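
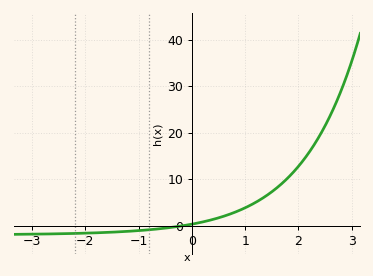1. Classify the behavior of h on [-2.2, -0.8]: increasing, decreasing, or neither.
increasing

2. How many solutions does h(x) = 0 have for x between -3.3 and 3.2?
1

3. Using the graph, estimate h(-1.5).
-1.38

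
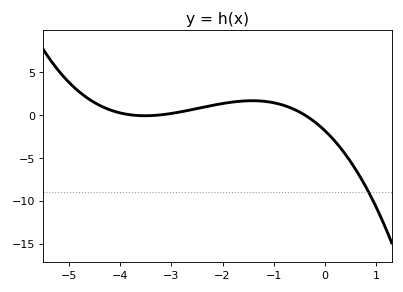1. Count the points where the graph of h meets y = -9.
1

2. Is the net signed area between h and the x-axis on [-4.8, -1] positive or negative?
positive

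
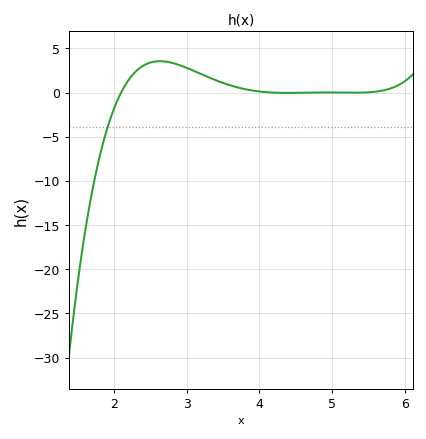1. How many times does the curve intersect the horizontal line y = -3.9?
1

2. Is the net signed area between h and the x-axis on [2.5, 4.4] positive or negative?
positive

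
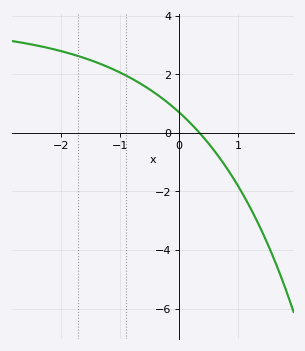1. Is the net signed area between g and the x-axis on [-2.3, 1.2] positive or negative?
positive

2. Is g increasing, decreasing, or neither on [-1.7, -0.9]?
decreasing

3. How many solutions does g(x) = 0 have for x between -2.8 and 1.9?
1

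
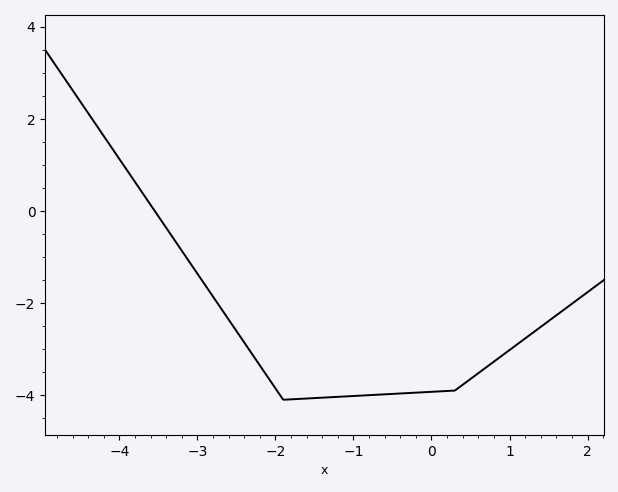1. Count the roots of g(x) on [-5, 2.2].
1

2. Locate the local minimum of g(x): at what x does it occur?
-1.9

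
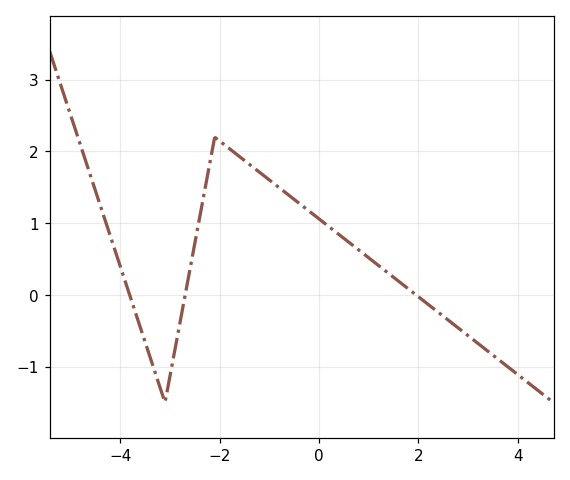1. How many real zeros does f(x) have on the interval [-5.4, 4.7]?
3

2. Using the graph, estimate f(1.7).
0.1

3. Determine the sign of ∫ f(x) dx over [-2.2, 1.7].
positive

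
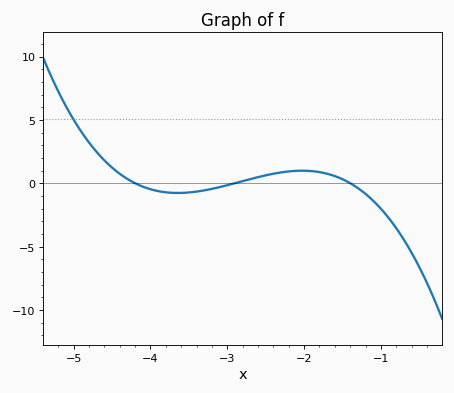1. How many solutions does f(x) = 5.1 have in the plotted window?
1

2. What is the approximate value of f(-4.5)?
1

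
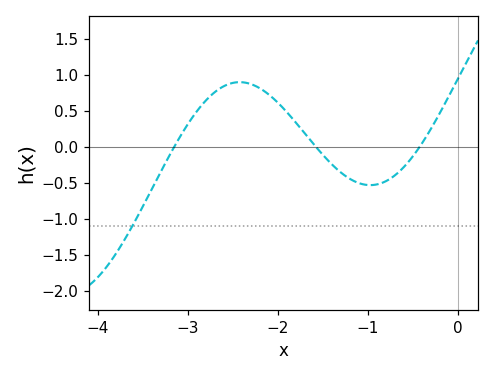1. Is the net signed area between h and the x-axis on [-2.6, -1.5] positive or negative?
positive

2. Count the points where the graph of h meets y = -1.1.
1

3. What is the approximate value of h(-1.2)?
-0.447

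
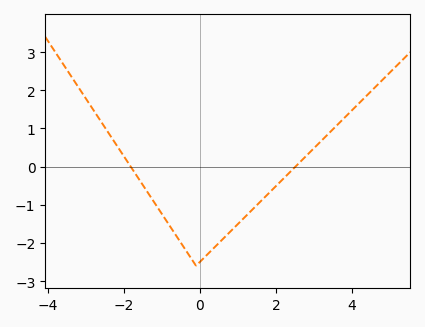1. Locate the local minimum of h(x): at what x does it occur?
-0.2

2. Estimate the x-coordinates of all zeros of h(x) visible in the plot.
-1.8, 2.6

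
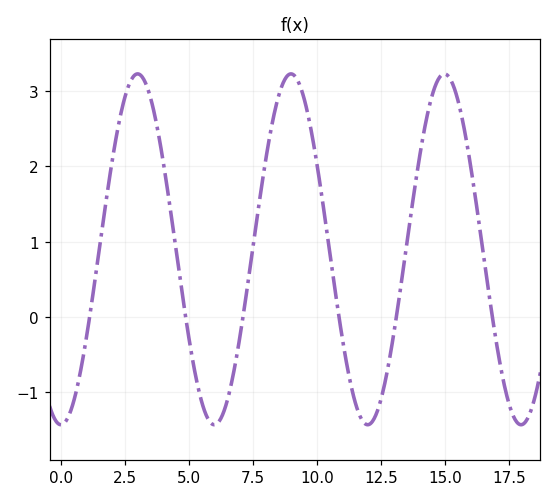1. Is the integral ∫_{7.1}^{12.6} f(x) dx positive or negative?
positive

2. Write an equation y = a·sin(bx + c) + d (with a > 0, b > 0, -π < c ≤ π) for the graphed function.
y = 2.33sin(1.1x - 1.6) + 0.9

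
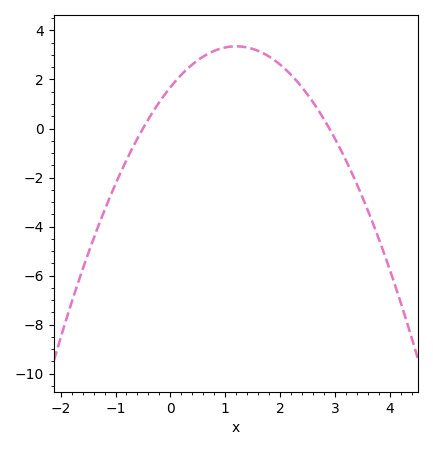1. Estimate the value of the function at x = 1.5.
3.2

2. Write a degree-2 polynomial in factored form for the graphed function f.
y = -1.16(x + 0.5)(x - 2.9)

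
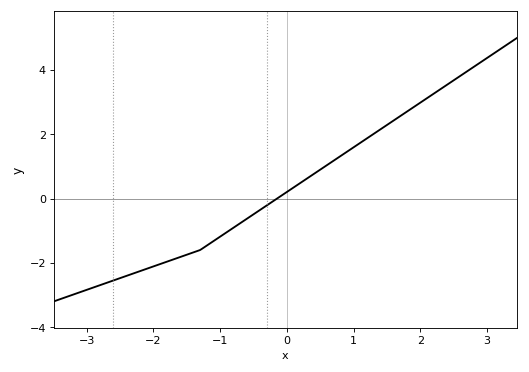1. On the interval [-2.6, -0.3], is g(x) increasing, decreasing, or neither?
increasing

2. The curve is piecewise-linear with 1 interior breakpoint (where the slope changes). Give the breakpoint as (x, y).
(-1.3, -1.6)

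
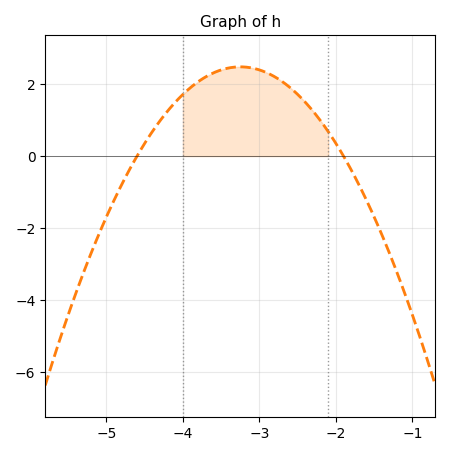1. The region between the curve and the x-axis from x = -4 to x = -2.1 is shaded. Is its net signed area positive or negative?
positive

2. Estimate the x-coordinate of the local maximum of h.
-3.2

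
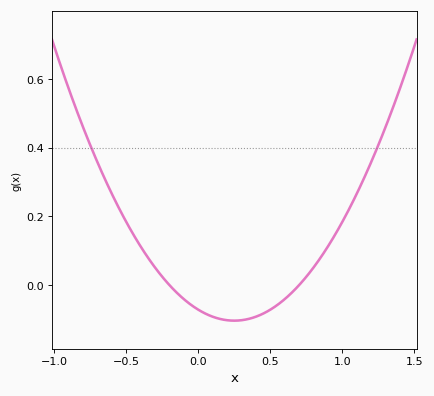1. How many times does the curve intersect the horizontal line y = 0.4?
2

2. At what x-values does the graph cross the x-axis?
-0.2, 0.7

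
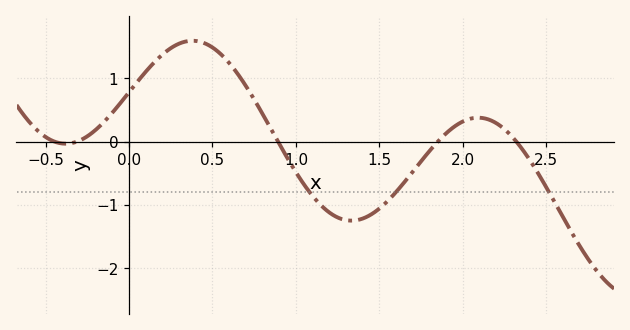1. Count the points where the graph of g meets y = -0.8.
3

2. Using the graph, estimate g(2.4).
-0.3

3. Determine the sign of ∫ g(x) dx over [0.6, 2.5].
negative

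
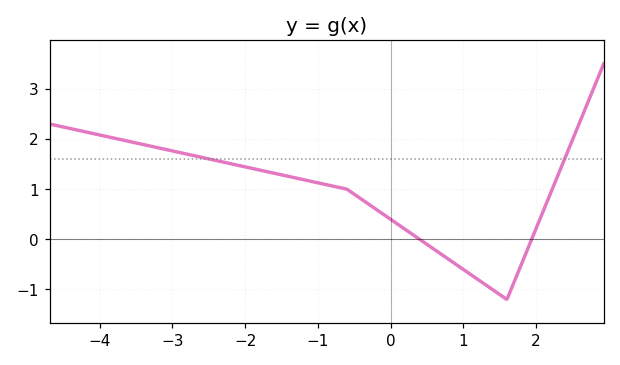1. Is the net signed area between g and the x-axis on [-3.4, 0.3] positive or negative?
positive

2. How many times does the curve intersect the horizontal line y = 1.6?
2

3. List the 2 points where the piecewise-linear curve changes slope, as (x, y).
(-0.6, 1); (1.6, -1.2)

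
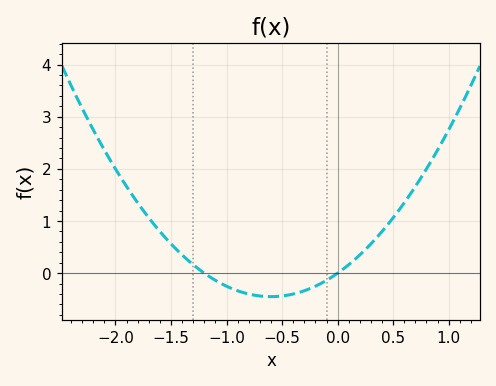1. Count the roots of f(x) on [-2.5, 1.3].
2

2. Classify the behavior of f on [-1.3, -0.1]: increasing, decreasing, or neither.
neither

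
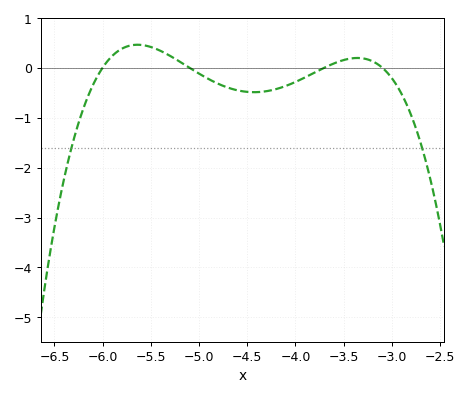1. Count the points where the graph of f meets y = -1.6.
2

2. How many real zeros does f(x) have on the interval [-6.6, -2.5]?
4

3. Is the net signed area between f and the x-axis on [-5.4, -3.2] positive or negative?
negative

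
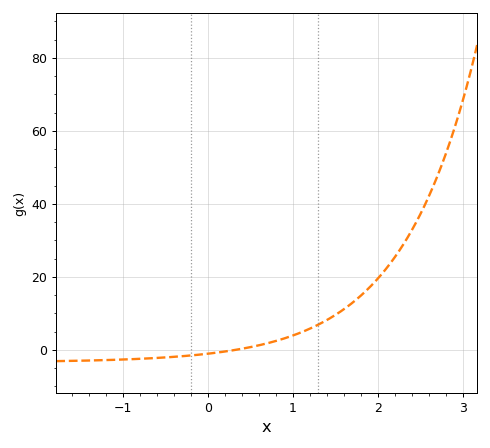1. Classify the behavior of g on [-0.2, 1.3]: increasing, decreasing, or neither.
increasing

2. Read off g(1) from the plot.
4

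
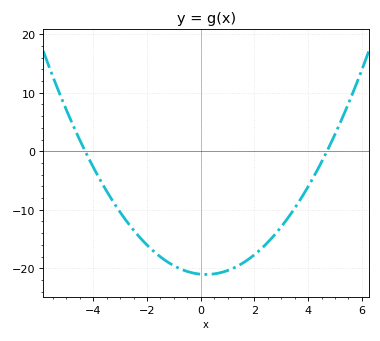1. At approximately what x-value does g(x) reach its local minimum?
0.2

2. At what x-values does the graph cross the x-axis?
-4.3, 4.7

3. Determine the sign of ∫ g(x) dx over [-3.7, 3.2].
negative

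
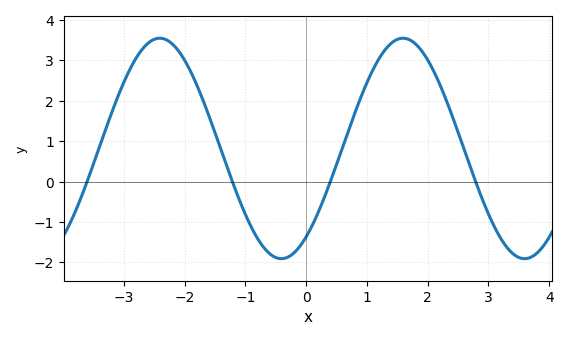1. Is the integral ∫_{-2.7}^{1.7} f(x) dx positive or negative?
positive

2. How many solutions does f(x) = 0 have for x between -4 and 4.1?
4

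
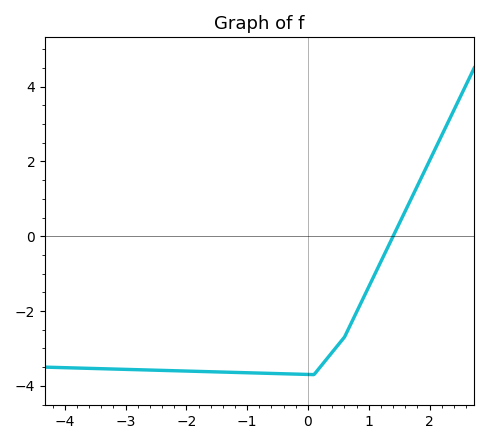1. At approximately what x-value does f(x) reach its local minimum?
0.099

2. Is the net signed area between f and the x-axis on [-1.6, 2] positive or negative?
negative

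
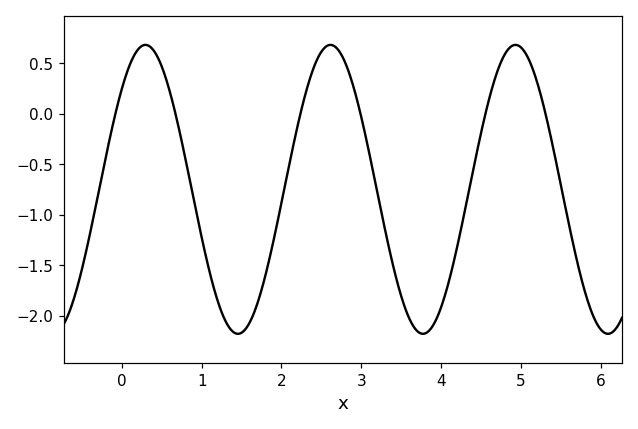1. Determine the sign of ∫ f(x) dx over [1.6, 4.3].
negative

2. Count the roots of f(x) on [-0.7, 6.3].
6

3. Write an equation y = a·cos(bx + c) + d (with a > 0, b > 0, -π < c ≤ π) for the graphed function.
y = 1.43cos(2.7x - 0.8) - 0.75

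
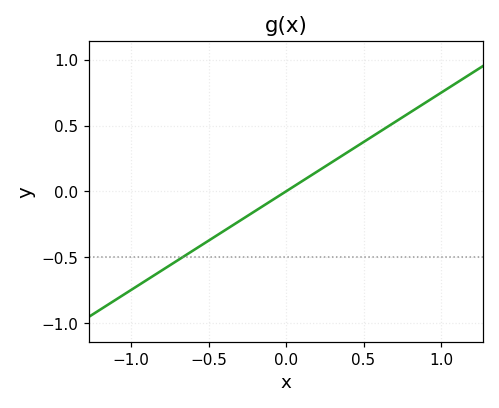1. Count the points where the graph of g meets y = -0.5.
1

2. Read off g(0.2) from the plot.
0.15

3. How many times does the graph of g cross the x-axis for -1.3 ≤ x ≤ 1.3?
1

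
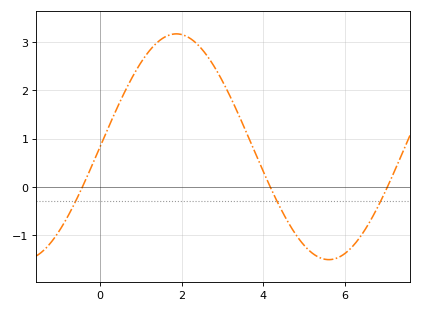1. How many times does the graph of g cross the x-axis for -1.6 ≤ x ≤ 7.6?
3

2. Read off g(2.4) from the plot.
2.9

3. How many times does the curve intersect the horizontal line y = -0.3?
3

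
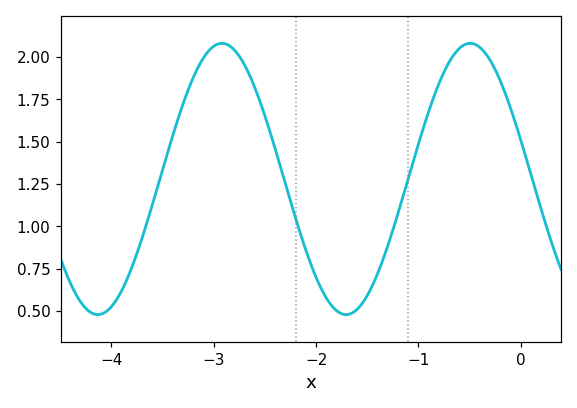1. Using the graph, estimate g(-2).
0.699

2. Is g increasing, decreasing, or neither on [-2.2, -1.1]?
neither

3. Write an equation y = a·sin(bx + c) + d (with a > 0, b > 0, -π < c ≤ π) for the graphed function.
y = 0.8sin(2.59x + 2.85) + 1.28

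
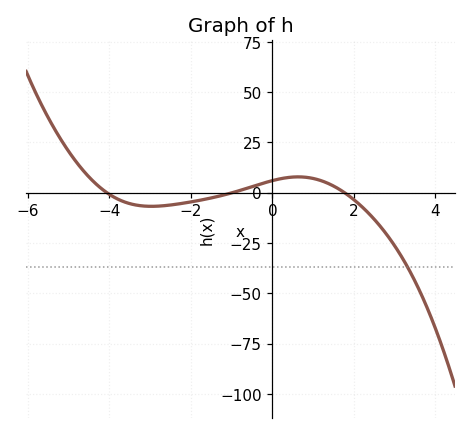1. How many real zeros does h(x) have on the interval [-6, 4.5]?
3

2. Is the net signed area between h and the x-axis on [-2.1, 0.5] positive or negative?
positive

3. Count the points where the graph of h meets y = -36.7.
1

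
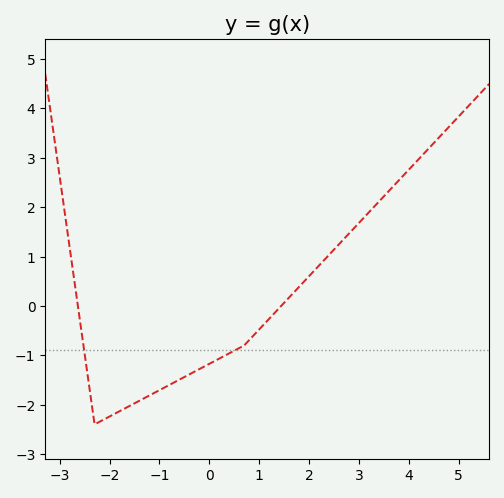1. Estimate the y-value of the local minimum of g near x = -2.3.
-2.4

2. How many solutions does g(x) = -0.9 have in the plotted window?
2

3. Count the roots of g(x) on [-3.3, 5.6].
2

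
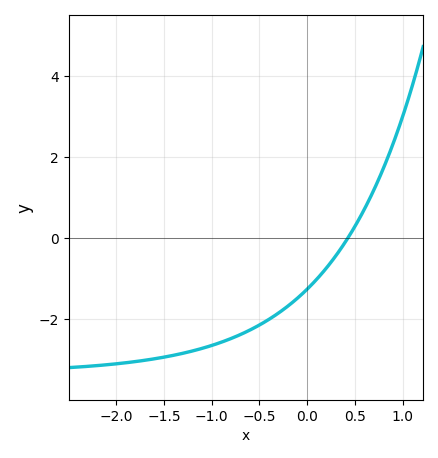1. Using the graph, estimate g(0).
-1.2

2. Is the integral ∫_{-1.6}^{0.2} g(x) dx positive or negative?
negative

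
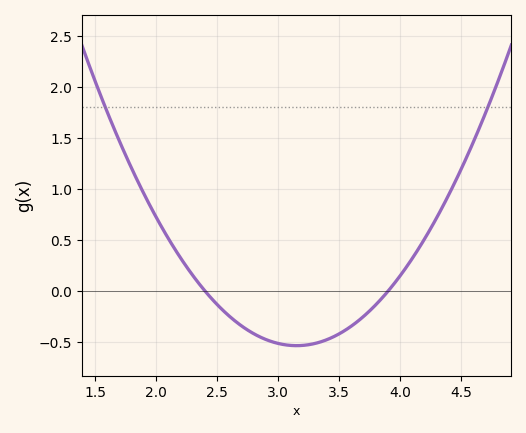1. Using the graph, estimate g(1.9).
0.95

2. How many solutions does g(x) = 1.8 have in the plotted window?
2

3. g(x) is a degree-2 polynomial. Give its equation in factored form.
y = 0.95(x - 2.4)(x - 3.9)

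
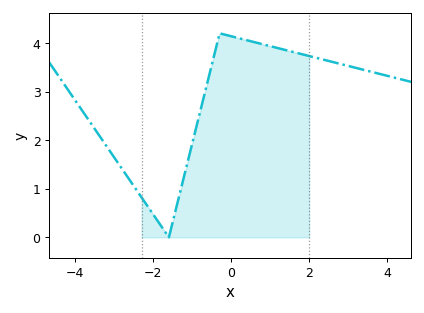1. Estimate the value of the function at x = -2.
0.469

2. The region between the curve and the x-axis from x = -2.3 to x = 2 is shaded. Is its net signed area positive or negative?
positive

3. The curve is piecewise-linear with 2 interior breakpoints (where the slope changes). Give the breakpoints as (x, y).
(-1.6, 0); (-0.3, 4.2)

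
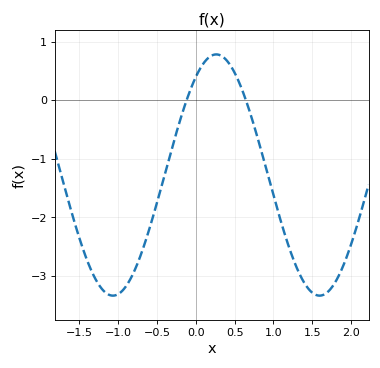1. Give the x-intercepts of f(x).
-0.1, 0.6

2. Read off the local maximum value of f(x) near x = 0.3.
0.8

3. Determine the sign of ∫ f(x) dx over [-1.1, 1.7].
negative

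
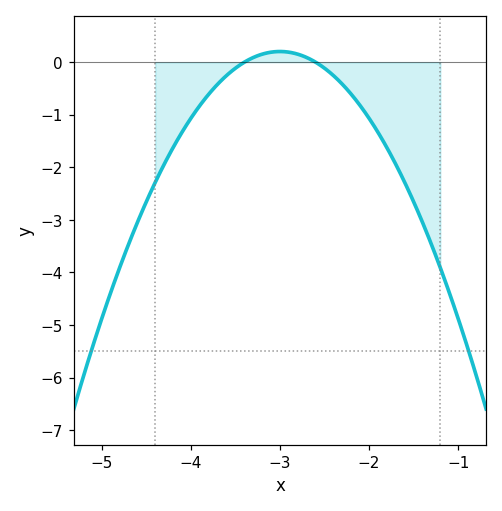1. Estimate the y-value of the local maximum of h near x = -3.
0.2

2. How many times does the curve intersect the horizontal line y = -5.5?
2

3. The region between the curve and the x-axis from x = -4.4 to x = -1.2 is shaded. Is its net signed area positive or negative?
negative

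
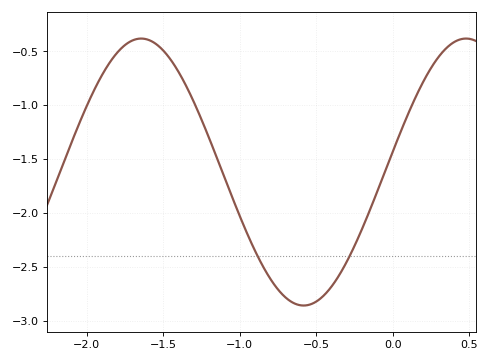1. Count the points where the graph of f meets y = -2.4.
2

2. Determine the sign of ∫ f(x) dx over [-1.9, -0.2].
negative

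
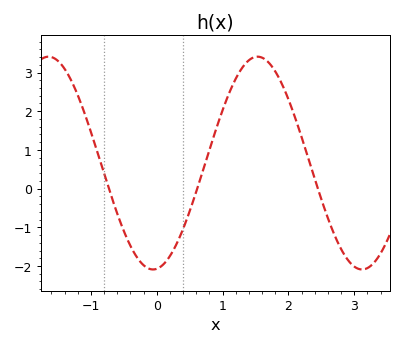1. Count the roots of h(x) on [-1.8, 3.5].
3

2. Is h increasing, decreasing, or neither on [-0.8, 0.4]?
neither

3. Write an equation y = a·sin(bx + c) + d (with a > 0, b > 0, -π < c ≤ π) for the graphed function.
y = 2.75sin(2x - 1.5) + 0.66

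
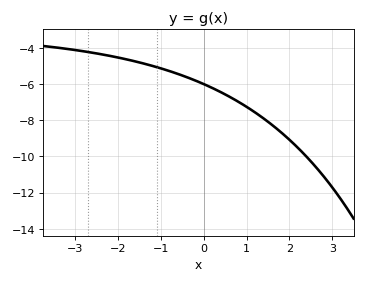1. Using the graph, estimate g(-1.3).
-5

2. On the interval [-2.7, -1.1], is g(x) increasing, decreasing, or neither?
decreasing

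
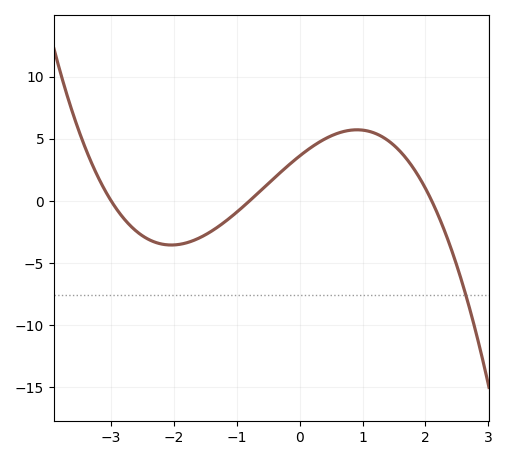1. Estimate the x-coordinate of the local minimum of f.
-2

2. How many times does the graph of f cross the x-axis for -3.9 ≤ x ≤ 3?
3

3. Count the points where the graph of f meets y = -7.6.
1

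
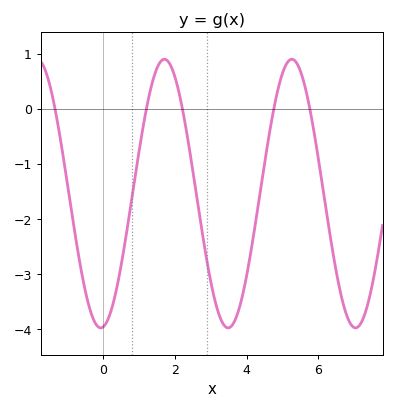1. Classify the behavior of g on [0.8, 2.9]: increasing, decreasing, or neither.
neither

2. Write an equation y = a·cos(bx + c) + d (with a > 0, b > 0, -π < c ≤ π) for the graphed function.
y = 2.44cos(1.8x - 3) - 1.54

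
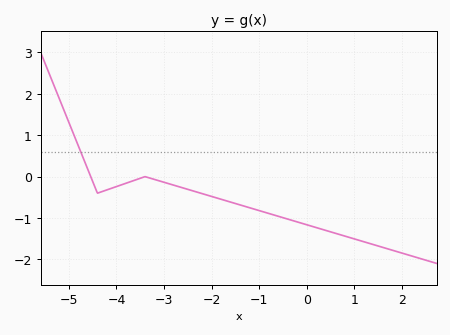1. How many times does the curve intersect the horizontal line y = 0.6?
1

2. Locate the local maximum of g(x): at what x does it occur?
-3.4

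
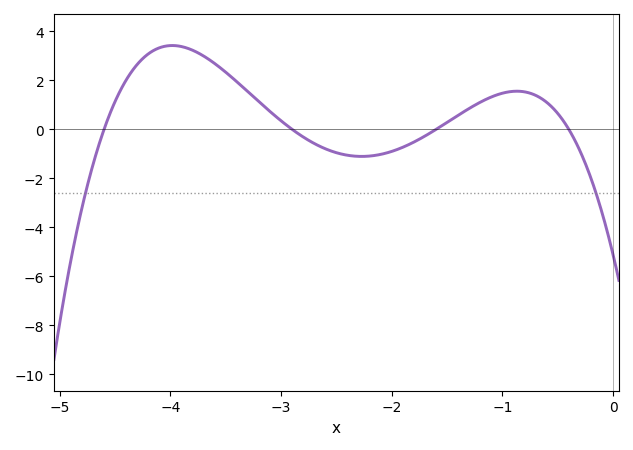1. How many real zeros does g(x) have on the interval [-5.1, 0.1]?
4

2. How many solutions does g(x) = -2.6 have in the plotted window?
2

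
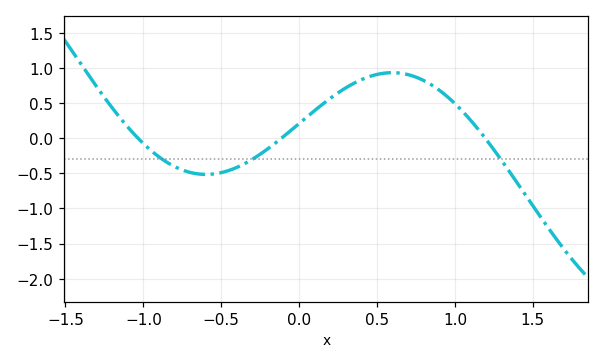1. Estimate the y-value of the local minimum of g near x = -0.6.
-0.5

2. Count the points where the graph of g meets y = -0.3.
3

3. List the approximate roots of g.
-1.05, -0.1, 1.2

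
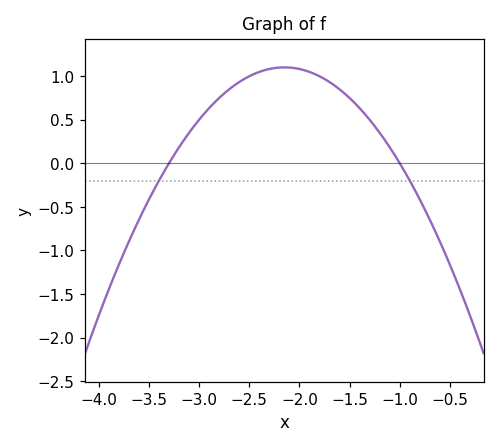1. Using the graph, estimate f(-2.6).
0.95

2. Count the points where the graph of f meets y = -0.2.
2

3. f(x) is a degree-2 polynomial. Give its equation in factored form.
y = -0.83(x + 3.3)(x + 1)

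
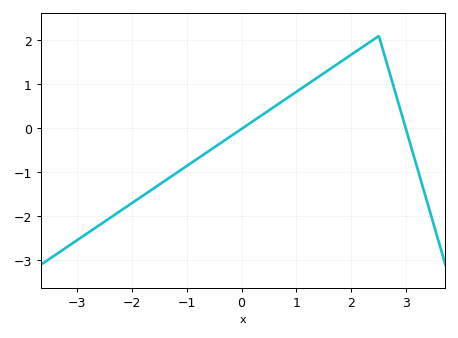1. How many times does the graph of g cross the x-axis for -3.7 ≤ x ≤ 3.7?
2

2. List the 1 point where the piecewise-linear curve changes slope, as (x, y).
(2.5, 2.1)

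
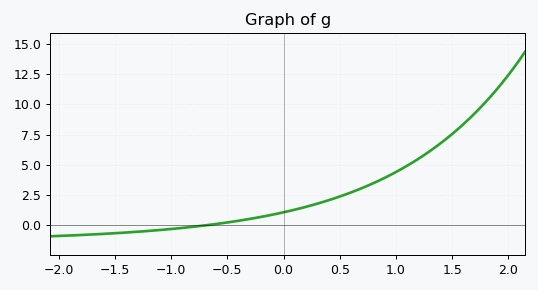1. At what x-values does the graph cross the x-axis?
-0.686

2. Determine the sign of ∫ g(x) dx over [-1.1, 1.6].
positive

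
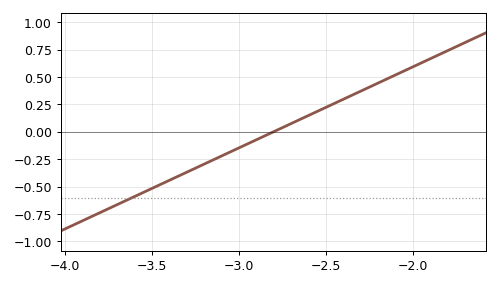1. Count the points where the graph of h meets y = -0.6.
1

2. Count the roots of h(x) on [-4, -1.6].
1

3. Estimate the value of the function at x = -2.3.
0.37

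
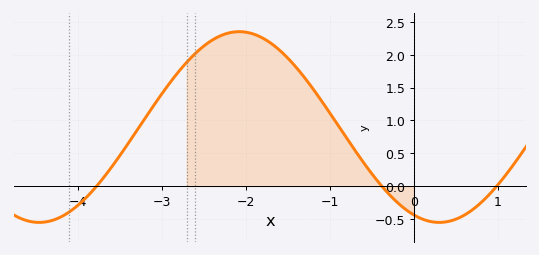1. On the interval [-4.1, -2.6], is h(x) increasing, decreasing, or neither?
increasing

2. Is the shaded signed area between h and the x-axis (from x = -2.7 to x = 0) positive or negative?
positive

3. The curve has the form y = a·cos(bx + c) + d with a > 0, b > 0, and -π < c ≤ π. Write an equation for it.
y = 1.45cos(1.32x + 2.74) + 0.9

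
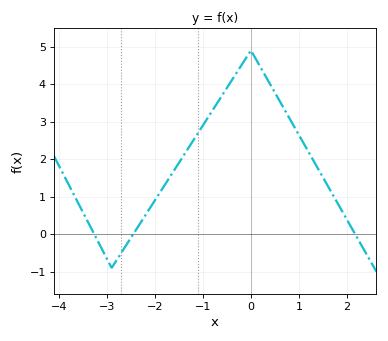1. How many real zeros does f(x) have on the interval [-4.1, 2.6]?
3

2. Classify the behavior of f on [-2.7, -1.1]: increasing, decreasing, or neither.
increasing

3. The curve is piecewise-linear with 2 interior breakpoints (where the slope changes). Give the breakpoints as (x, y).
(-2.9, -0.9); (0, 4.9)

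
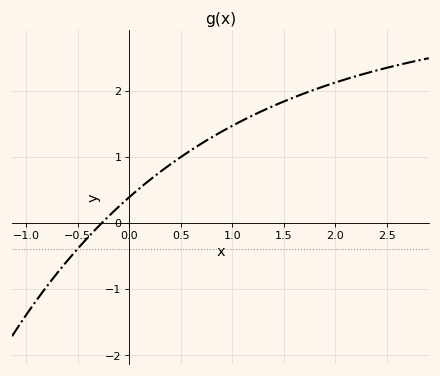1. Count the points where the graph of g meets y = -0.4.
1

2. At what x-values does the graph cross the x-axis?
-0.266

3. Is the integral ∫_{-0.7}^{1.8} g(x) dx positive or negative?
positive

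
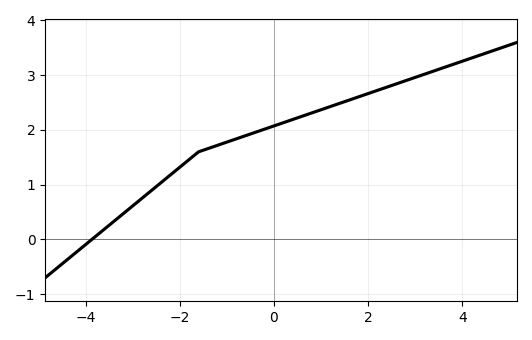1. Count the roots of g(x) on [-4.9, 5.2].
1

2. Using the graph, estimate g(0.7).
2.28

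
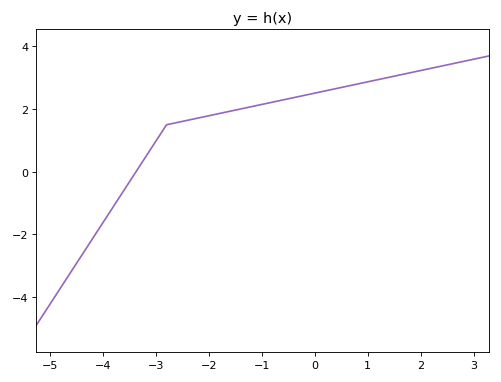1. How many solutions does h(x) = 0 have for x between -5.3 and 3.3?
1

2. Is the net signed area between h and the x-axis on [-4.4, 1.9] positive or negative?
positive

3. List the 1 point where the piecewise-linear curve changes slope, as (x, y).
(-2.8, 1.5)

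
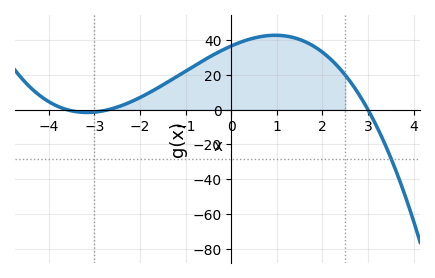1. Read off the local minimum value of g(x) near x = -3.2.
-1.57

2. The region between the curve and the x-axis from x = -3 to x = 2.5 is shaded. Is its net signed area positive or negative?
positive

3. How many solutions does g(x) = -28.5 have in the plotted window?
1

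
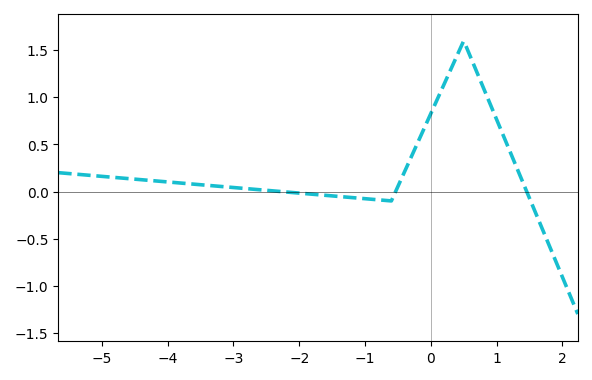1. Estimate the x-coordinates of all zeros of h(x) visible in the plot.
-2.29, -0.535, 1.46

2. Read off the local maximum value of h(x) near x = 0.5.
1.6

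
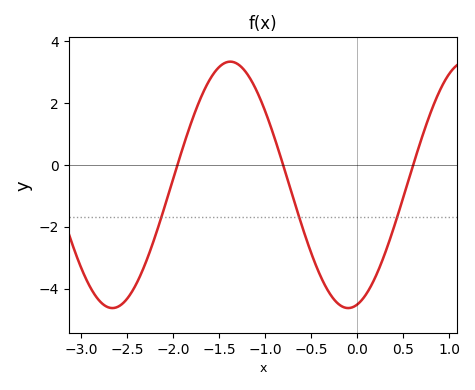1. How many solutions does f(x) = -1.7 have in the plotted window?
3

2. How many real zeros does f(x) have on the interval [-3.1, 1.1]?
3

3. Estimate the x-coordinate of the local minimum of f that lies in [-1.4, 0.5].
-0.098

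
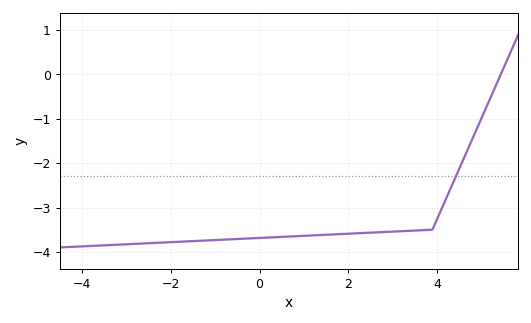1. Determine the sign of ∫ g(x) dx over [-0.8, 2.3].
negative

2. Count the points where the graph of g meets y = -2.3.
1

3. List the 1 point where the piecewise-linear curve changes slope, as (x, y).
(3.9, -3.5)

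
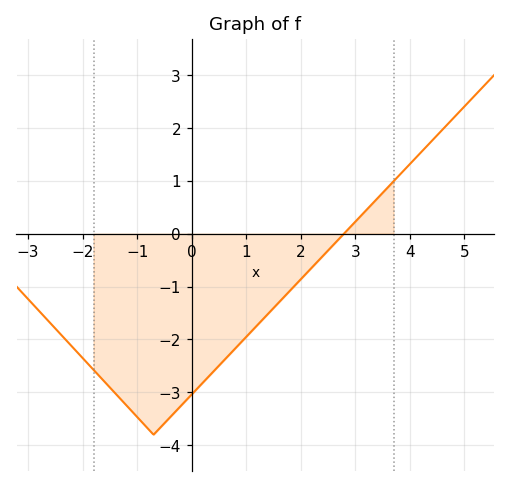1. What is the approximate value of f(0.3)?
-2.7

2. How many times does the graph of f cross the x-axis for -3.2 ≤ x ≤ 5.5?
1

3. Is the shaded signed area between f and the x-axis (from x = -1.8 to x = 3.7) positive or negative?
negative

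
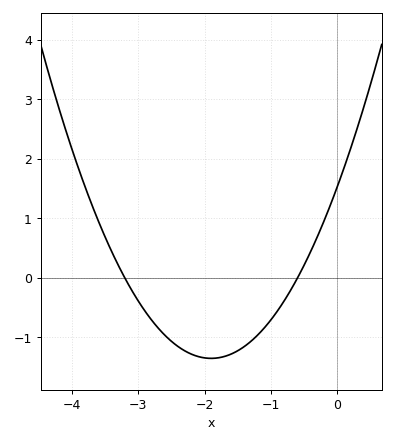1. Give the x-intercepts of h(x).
-3.2, -0.6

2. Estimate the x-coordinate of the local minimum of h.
-1.9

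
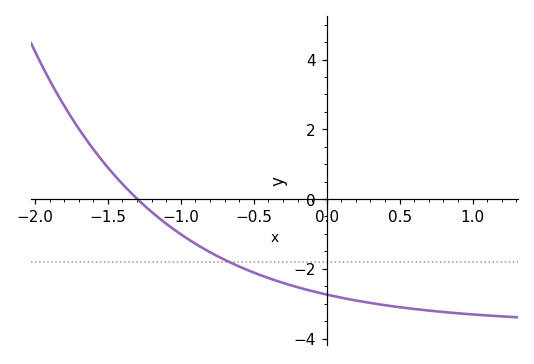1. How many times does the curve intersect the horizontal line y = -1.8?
1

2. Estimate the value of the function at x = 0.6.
-3.15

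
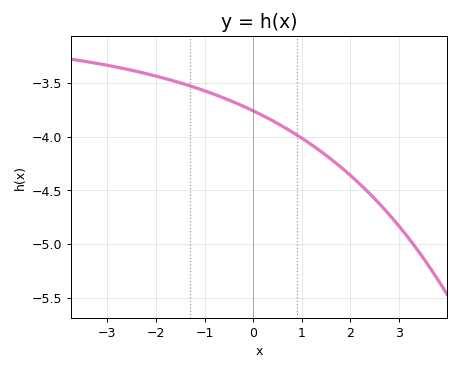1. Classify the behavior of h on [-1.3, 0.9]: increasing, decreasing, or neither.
decreasing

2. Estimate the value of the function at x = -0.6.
-3.65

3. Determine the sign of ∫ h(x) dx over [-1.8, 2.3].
negative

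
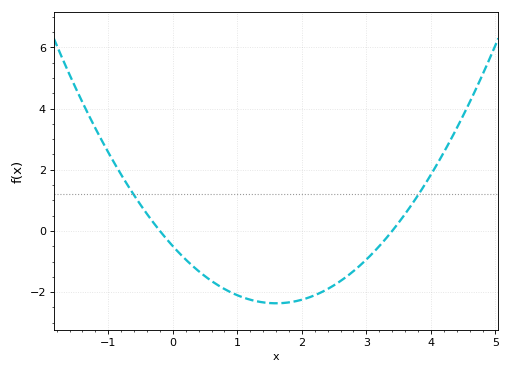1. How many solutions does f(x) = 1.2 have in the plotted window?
2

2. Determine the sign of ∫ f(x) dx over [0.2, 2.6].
negative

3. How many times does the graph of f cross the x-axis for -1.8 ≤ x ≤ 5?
2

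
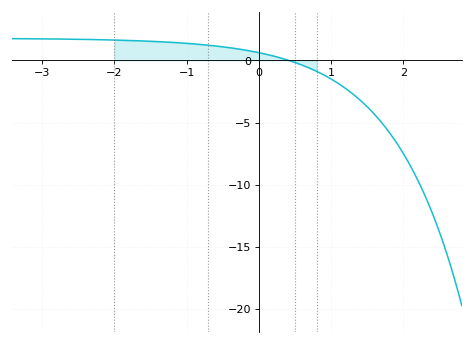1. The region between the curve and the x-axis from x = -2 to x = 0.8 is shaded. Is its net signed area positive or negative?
positive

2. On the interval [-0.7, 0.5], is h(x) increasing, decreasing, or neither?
decreasing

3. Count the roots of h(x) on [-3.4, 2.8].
1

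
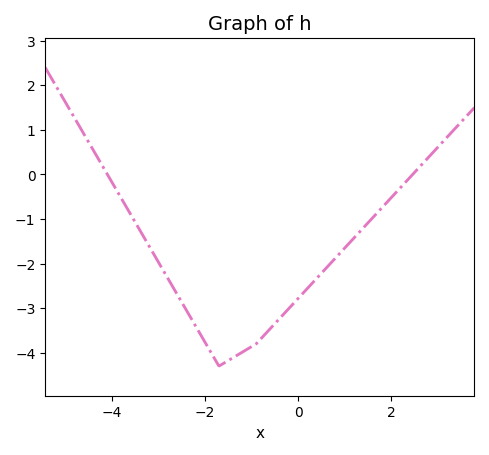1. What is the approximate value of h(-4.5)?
0.7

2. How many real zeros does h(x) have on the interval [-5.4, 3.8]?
2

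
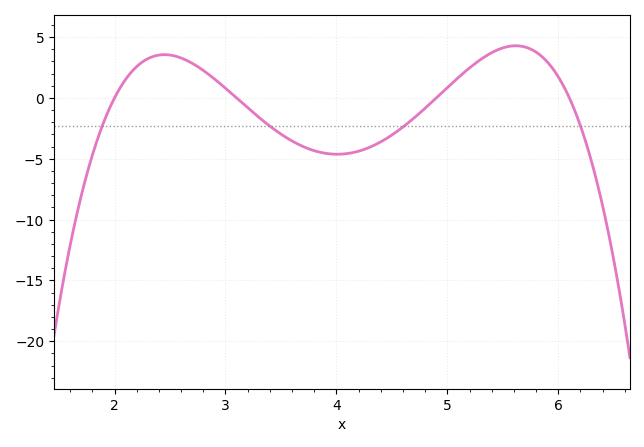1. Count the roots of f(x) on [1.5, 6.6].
4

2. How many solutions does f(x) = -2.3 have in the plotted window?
4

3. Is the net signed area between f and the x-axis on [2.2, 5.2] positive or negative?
negative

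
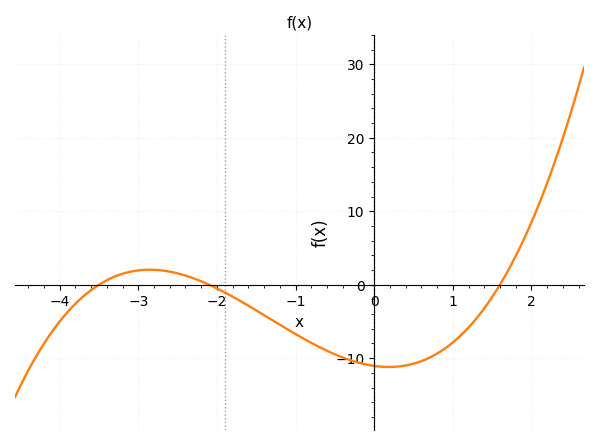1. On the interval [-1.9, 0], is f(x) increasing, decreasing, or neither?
decreasing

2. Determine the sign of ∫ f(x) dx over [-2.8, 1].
negative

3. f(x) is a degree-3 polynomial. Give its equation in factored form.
y = 0.94(x + 3.5)(x + 2.1)(x - 1.6)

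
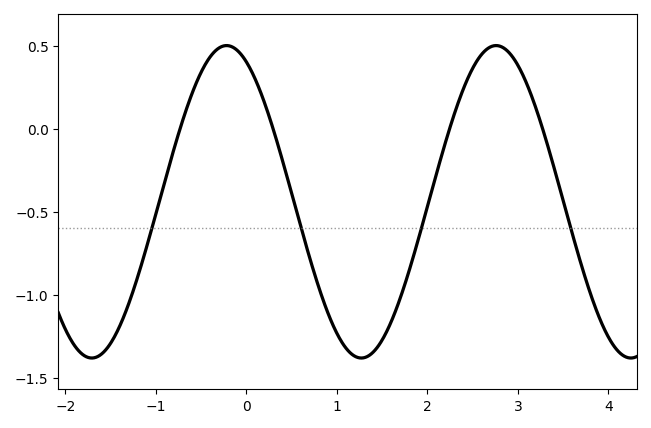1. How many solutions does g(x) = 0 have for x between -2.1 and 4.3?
4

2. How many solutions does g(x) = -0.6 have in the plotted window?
4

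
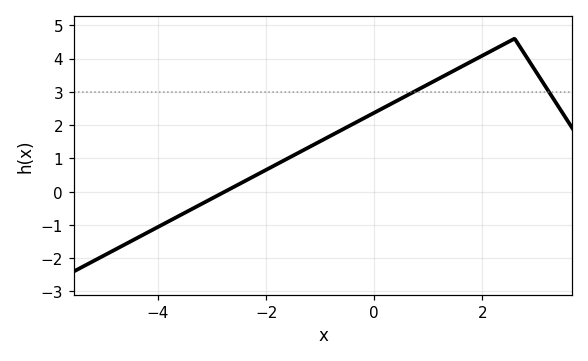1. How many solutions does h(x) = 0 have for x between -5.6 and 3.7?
1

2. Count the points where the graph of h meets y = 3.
2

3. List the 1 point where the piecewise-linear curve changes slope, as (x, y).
(2.6, 4.6)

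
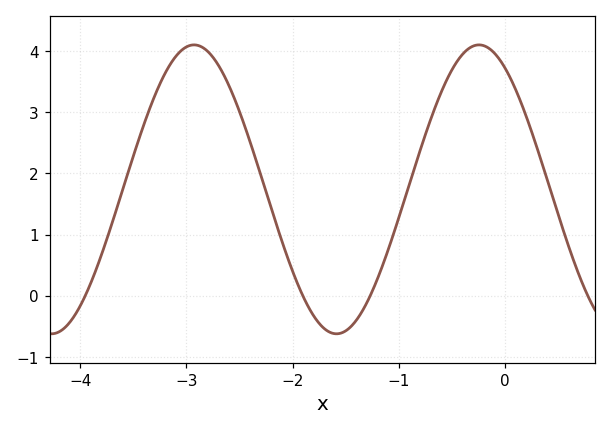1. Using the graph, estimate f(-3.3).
3.26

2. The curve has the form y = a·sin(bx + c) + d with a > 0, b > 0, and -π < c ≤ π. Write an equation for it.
y = 2.36sin(2.34x + 2.14) + 1.74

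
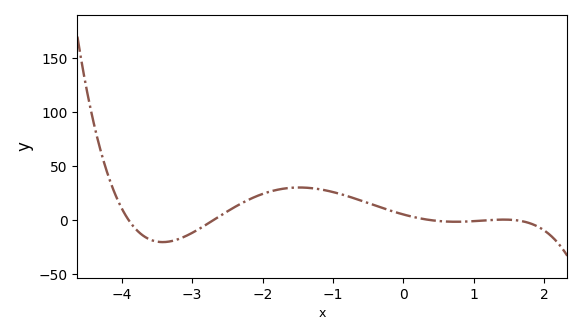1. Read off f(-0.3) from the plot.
11.4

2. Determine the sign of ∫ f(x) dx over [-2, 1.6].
positive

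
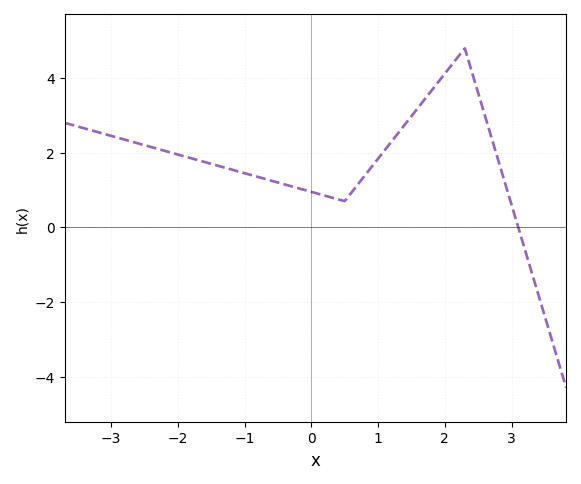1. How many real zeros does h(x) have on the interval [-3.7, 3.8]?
1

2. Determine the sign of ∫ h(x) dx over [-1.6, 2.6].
positive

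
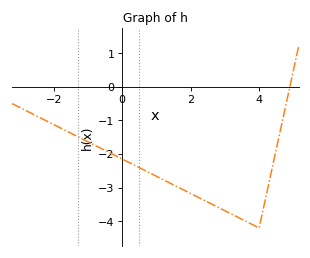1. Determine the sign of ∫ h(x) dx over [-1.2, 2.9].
negative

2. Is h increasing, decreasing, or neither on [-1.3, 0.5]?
decreasing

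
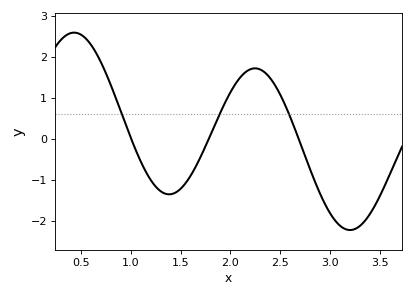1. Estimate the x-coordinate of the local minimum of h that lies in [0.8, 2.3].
1.39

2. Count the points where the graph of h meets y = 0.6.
3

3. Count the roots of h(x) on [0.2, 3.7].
3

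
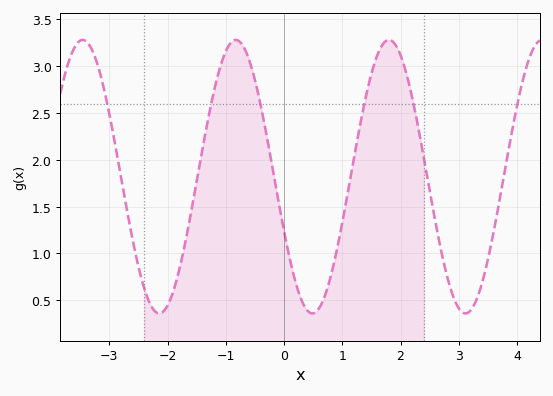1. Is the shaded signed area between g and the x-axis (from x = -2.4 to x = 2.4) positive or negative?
positive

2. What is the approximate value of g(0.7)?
0.547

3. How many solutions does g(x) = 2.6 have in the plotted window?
6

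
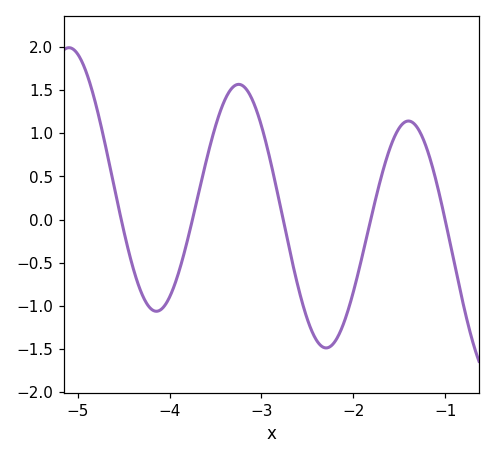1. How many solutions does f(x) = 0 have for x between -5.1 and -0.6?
5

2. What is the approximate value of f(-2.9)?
0.65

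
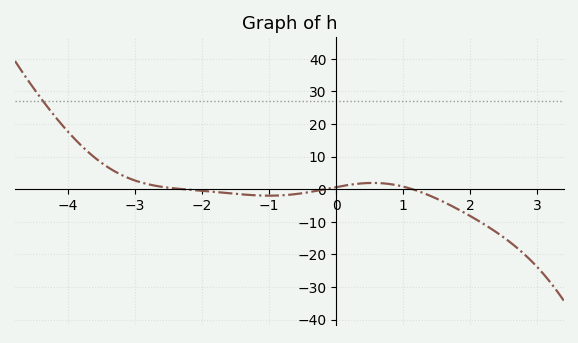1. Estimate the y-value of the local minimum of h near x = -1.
-2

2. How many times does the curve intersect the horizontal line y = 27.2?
1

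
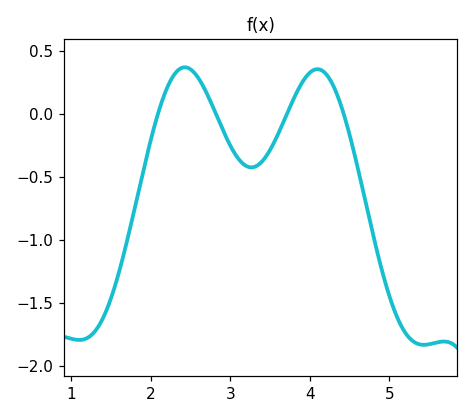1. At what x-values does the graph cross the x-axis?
2.09, 2.82, 3.71, 4.43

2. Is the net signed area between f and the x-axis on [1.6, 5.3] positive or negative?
negative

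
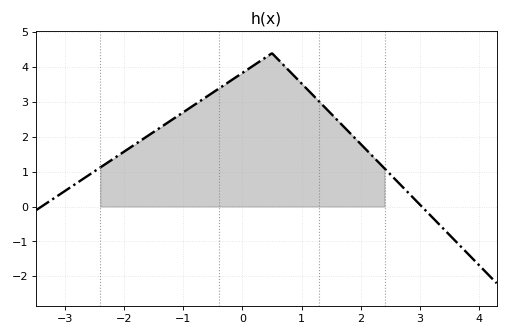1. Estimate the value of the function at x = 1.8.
2.1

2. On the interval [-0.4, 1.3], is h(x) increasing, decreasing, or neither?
neither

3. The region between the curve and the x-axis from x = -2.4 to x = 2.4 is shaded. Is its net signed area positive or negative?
positive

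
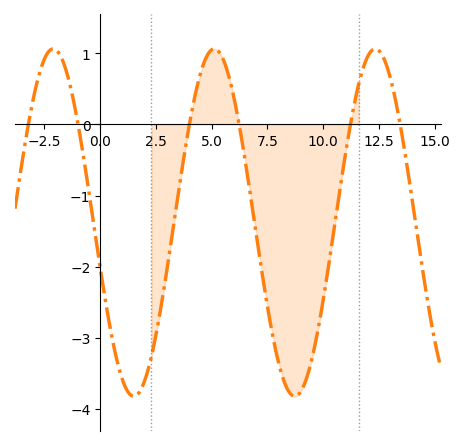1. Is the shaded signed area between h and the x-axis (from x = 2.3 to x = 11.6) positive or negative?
negative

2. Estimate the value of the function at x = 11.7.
0.7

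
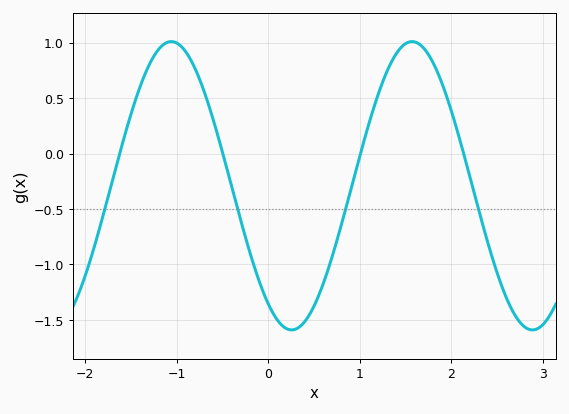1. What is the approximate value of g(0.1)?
-1.5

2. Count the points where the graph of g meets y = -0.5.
4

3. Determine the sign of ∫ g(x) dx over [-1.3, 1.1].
negative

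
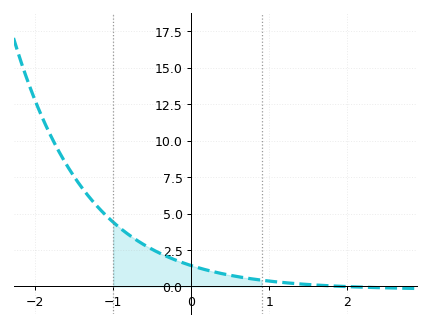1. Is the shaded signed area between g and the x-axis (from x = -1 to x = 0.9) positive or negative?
positive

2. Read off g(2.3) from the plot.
0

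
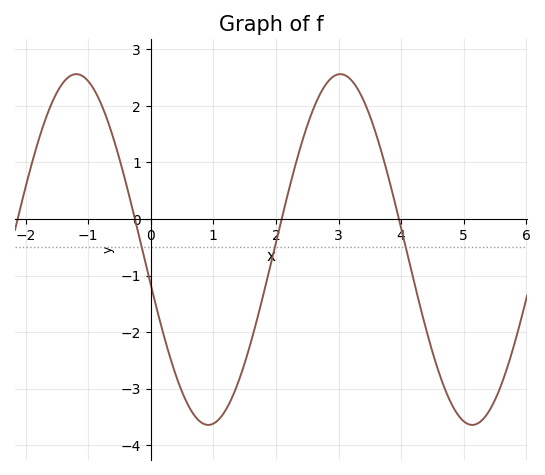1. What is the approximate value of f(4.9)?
-3.5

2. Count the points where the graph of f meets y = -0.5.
3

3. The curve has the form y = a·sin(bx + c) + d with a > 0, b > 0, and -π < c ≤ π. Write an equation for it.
y = 3.1sin(1.5x - 2.9) - 0.54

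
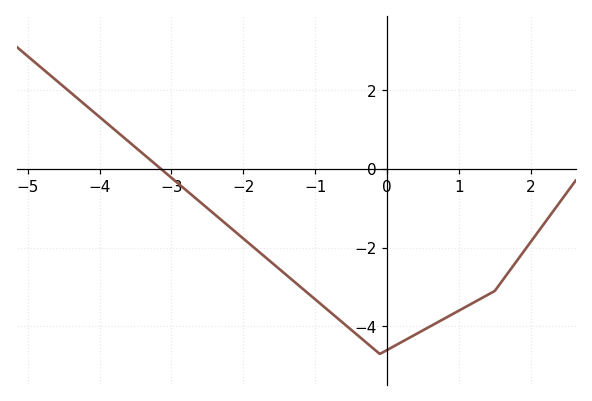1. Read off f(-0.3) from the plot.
-4.4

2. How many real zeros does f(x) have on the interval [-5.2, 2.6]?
1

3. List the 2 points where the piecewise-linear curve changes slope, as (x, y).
(-0.1, -4.7); (1.5, -3.1)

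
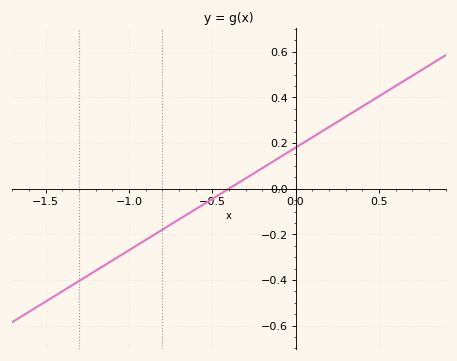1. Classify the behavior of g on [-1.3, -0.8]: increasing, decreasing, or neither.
increasing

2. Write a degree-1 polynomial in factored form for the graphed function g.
y = 0.45(x + 0.4)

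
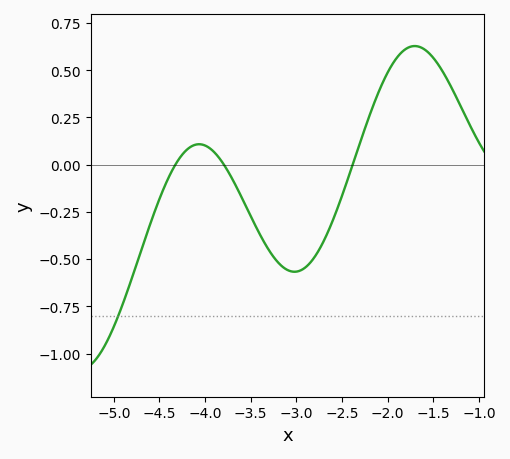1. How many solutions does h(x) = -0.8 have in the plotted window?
1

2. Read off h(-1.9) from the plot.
0.565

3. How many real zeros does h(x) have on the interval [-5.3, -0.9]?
3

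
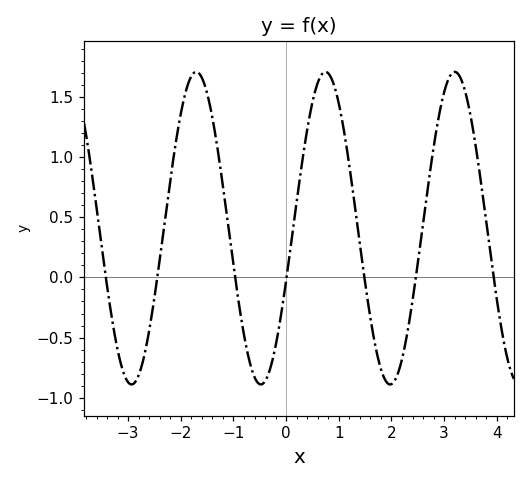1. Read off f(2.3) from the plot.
-0.463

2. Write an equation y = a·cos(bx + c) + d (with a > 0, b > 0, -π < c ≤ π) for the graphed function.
y = 1.3cos(2.56x - 1.91) + 0.41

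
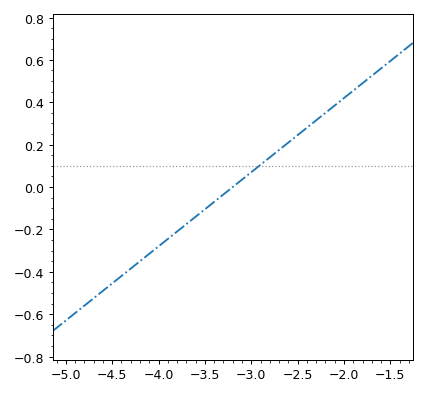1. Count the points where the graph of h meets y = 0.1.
1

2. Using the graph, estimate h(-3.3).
-0.035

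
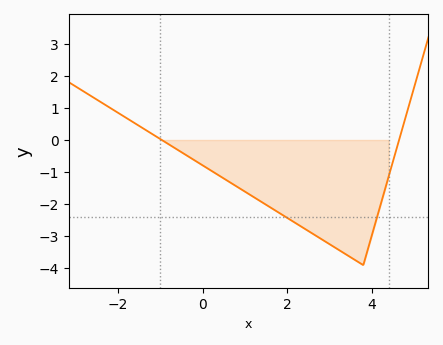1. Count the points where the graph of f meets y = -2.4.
2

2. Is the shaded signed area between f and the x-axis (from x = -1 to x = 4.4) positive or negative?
negative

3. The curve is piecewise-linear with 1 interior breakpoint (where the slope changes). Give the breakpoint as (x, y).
(3.8, -3.9)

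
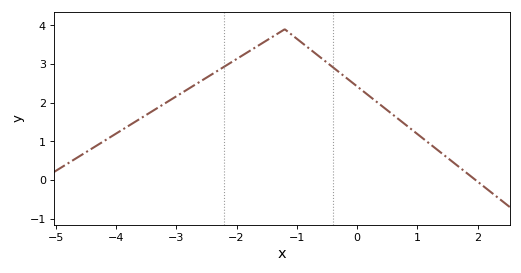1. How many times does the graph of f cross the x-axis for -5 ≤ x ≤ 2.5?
1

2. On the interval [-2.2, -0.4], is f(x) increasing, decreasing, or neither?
neither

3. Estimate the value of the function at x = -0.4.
2.9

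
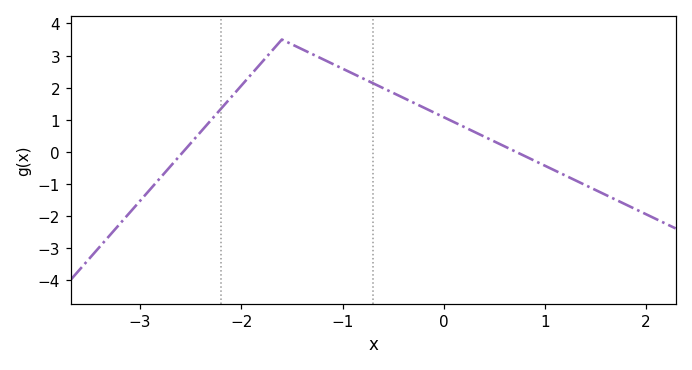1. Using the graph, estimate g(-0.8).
2.3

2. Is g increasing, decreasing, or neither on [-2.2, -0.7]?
neither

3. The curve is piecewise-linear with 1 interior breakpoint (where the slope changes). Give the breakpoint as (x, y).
(-1.6, 3.5)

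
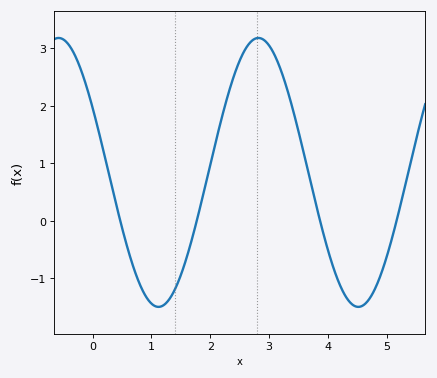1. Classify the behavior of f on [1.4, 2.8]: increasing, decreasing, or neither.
increasing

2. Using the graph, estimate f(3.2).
2.6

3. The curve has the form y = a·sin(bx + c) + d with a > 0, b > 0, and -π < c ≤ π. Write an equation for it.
y = 2.34sin(1.9x + 2.6) + 0.84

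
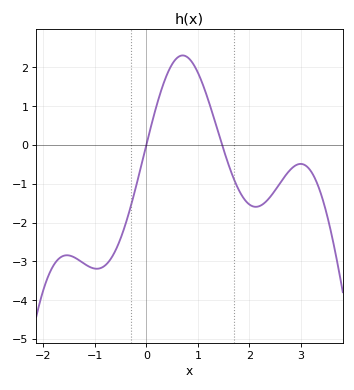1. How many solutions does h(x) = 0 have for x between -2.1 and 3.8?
2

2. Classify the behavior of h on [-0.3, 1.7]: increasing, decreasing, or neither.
neither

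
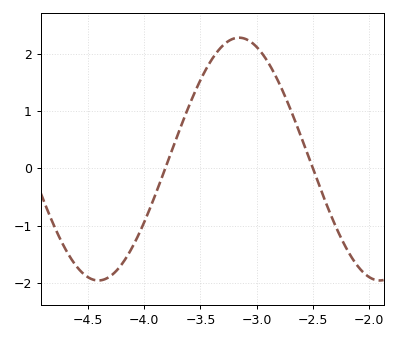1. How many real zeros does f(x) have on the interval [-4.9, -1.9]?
2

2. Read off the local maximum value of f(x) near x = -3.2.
2.28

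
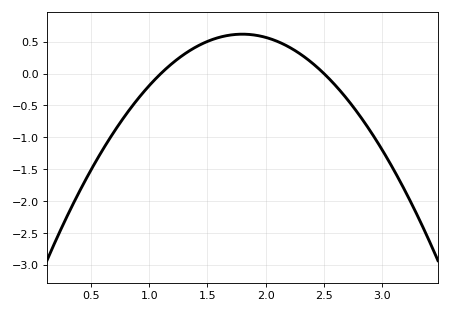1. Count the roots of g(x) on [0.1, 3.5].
2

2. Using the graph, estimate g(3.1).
-1.51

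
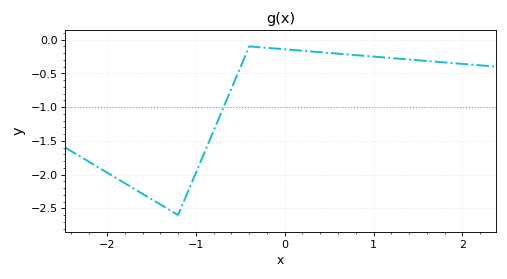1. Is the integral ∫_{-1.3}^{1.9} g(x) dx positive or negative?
negative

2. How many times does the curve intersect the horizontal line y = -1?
1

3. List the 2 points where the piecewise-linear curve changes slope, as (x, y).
(-1.2, -2.6); (-0.4, -0.1)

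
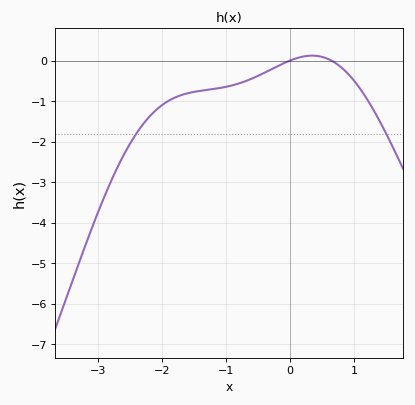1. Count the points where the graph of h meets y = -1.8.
2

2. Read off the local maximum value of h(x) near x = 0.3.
0.123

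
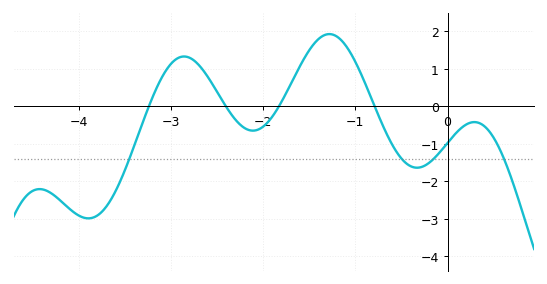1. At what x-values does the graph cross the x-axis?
-3.2, -2.4, -1.8, -0.8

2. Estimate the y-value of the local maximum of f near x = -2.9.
1.3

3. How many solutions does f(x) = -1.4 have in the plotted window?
4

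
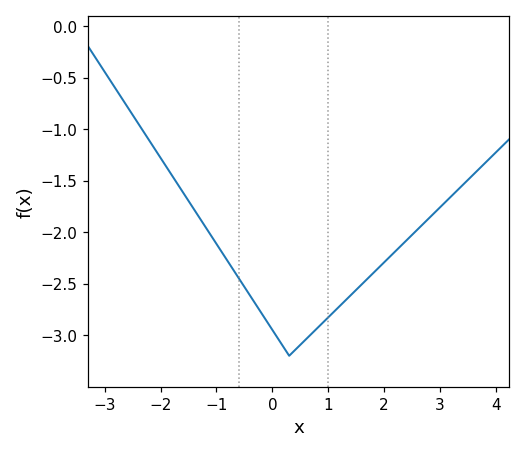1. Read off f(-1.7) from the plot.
-1.55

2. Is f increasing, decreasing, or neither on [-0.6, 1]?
neither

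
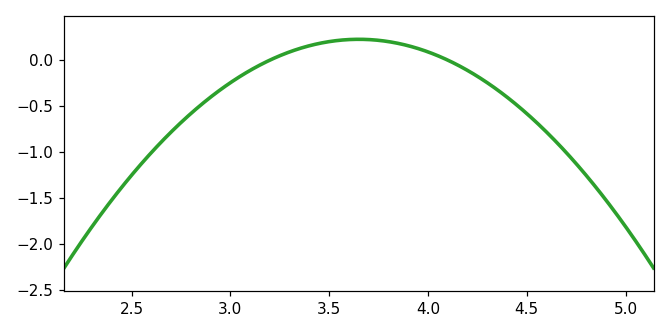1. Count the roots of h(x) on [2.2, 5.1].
2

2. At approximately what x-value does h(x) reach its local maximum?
3.65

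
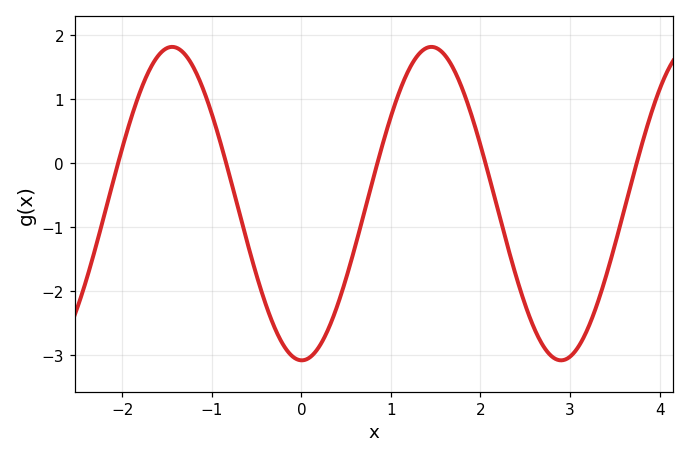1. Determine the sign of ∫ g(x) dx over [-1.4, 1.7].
negative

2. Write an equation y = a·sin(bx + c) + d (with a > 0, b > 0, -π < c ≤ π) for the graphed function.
y = 2.45sin(2.17x - 1.58) - 0.64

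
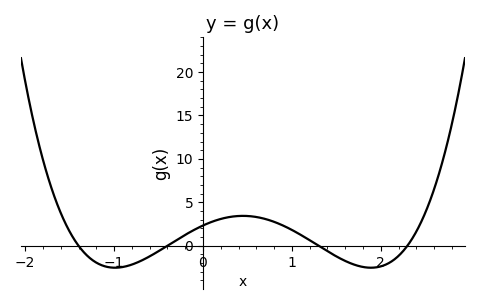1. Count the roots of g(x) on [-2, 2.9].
4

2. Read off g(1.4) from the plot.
-0.5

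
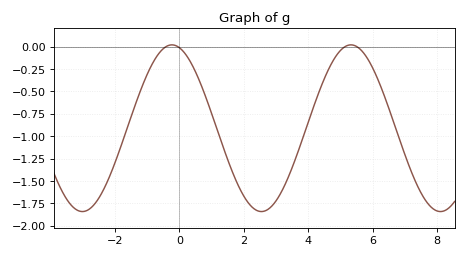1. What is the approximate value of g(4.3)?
-0.542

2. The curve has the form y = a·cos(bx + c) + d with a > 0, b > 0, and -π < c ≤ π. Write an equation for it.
y = 0.93cos(1.13x + 0.26) - 0.91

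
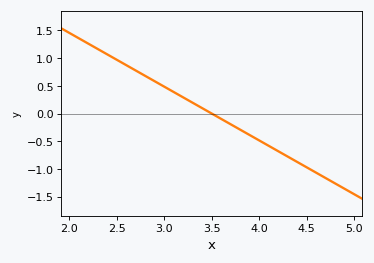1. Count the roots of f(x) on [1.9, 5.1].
1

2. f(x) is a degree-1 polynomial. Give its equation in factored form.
y = -0.97(x - 3.5)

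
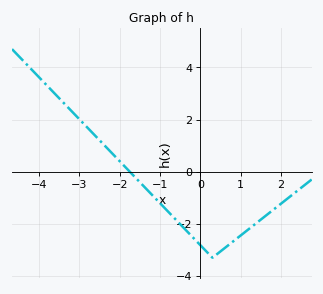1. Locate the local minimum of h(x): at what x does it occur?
0.3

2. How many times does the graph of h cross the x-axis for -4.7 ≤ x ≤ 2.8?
1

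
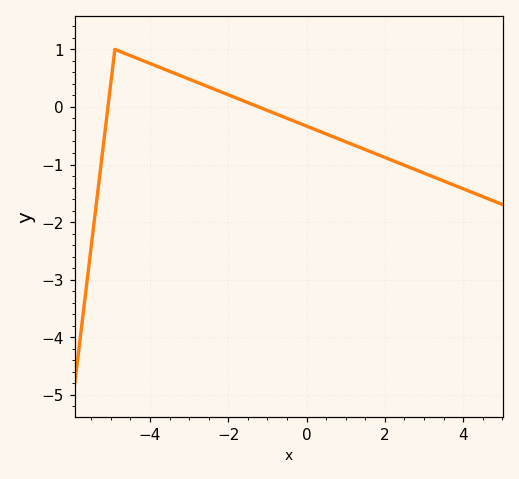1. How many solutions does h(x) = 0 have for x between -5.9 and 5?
2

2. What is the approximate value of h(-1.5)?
0.1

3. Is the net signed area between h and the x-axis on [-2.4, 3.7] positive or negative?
negative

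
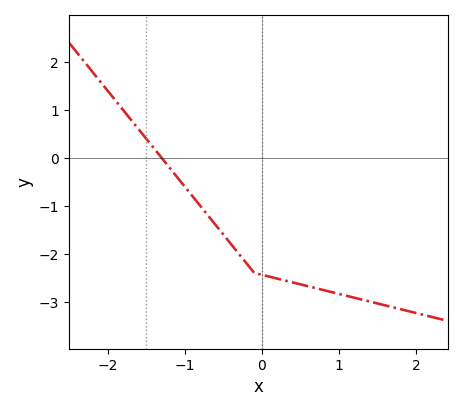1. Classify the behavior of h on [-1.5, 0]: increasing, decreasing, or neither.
decreasing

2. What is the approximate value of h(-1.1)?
-0.4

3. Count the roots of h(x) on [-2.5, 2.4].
1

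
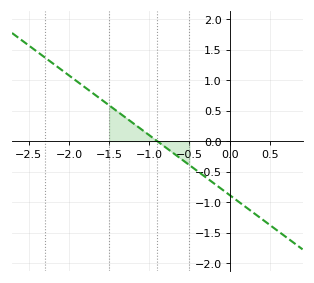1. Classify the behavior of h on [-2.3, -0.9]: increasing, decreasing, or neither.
decreasing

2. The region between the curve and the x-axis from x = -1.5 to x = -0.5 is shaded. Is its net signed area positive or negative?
positive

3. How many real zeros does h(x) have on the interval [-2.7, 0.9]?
1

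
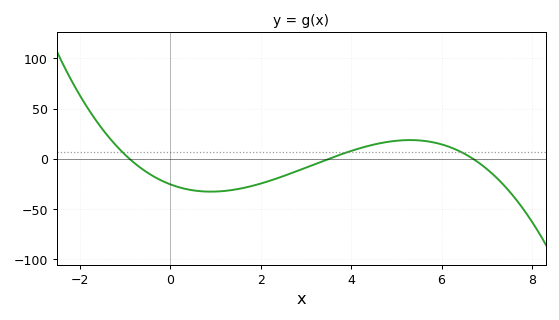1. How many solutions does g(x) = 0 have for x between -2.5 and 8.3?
3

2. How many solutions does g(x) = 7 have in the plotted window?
3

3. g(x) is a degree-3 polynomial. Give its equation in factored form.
y = -1.2(x + 0.9)(x - 3.5)(x - 6.7)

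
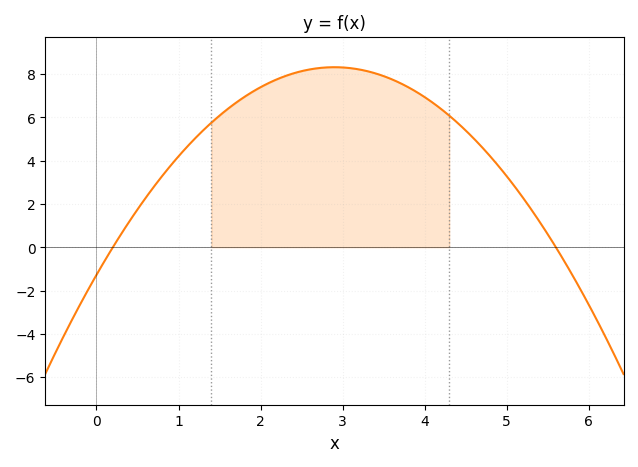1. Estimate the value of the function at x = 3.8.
7.39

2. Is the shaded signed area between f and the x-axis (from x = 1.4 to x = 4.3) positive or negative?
positive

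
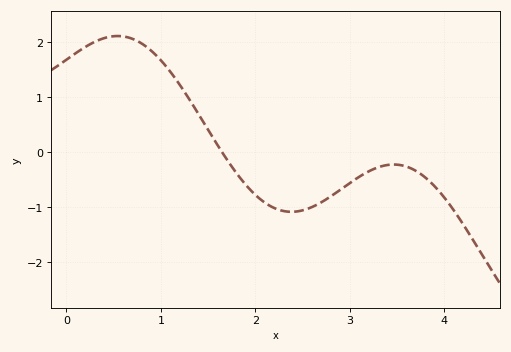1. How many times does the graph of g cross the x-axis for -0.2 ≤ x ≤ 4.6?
1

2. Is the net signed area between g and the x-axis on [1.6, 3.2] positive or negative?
negative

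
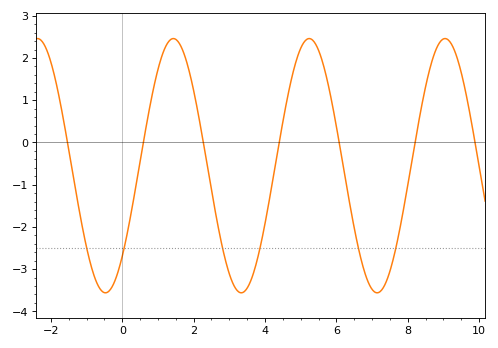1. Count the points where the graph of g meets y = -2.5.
6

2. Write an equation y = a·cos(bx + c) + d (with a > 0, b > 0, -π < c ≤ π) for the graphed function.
y = 3.01cos(1.65x - 2.36) - 0.55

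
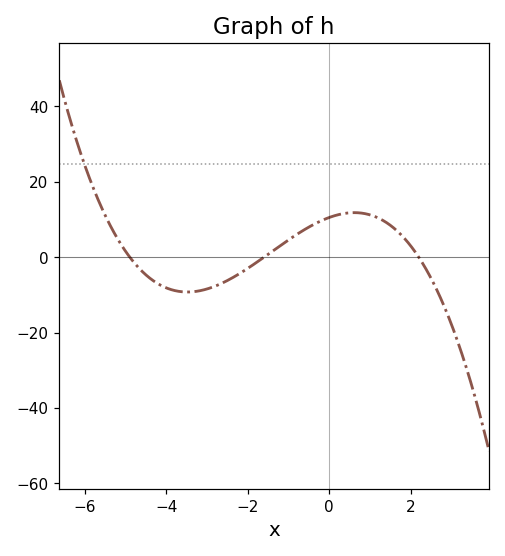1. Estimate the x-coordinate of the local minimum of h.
-3.4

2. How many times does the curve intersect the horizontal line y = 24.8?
1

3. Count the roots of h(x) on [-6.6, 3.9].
3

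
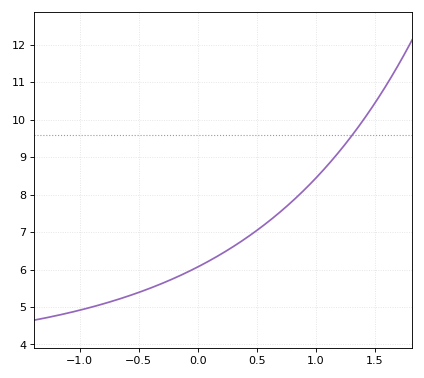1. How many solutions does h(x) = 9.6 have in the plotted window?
1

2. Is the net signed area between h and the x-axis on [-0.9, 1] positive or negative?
positive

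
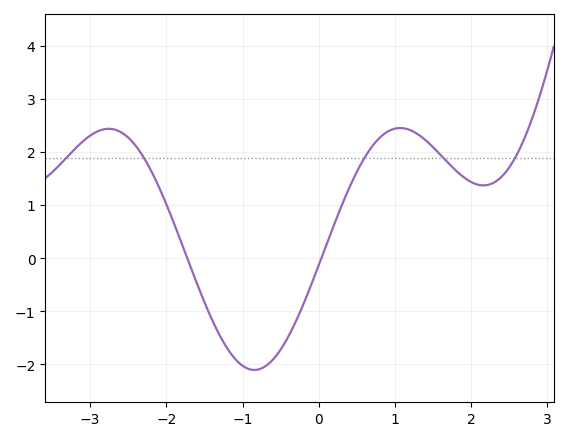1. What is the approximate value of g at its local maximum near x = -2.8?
2.44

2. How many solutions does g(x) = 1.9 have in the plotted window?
5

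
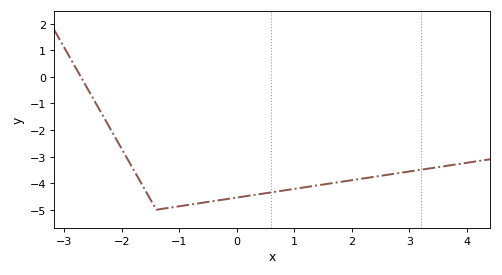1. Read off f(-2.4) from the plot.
-1.19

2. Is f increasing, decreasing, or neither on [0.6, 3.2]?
increasing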